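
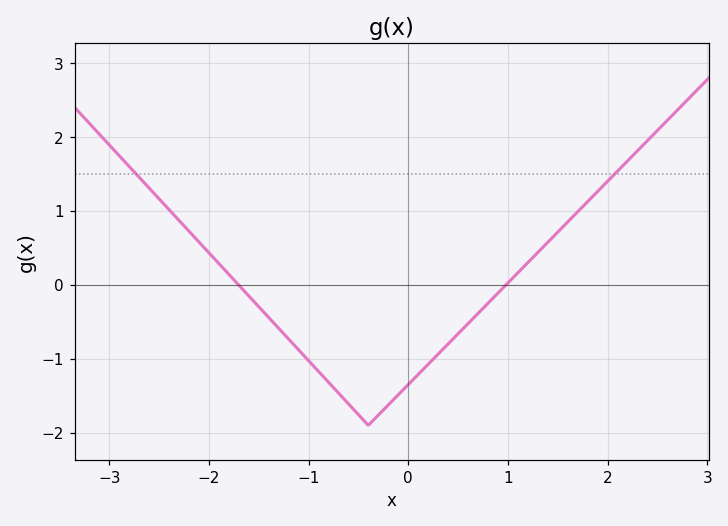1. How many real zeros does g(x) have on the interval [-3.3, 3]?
2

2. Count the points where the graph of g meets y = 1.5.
2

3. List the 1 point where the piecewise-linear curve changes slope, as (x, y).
(-0.4, -1.9)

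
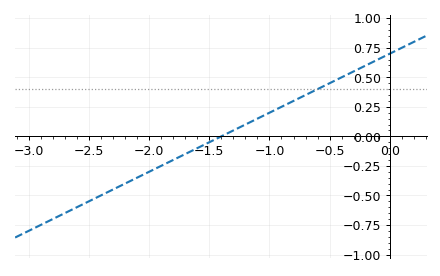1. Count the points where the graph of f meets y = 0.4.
1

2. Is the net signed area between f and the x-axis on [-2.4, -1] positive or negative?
negative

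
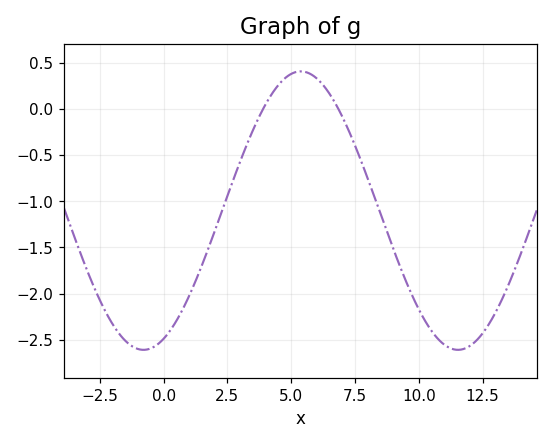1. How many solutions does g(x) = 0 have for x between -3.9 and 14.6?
2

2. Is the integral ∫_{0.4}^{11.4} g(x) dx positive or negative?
negative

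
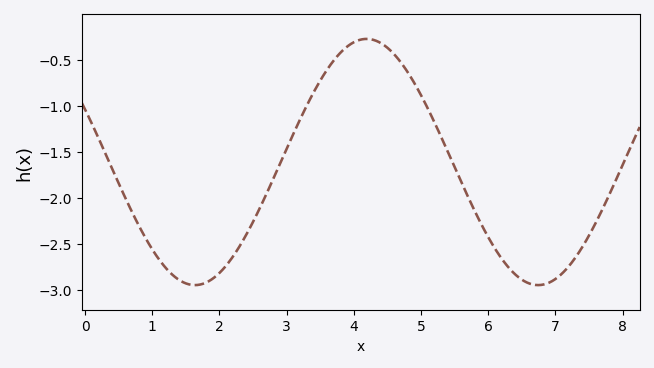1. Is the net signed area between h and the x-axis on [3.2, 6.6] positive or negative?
negative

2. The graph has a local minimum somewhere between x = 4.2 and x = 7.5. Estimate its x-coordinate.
6.74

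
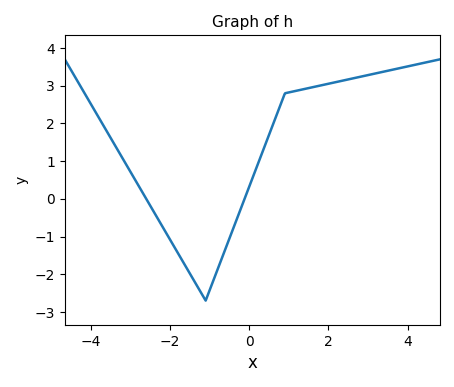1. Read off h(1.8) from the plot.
3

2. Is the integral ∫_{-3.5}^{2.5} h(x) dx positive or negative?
positive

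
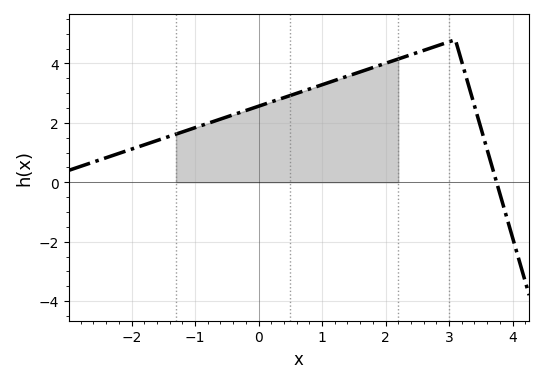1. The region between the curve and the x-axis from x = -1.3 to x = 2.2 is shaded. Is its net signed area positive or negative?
positive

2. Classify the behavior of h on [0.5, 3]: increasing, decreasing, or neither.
increasing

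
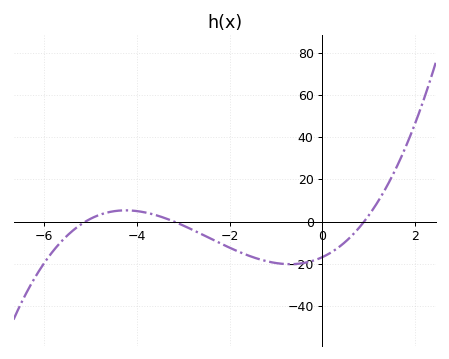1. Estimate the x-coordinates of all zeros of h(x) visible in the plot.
-5.2, -3.2, 1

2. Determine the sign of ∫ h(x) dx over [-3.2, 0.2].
negative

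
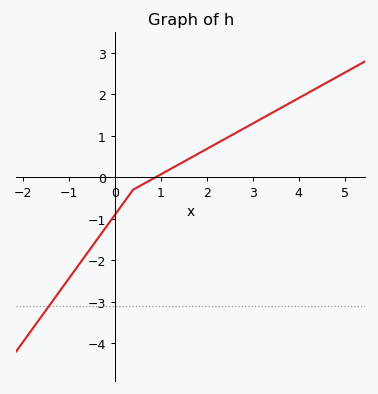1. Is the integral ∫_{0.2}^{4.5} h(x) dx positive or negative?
positive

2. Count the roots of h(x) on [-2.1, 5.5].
1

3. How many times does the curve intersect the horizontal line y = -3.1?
1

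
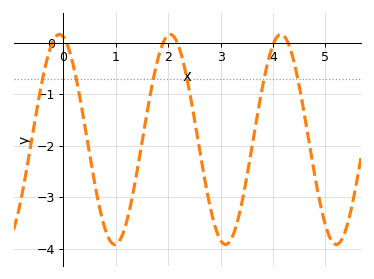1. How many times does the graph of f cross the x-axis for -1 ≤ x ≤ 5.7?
6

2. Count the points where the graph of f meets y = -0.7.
6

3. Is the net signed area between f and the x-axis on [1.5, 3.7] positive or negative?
negative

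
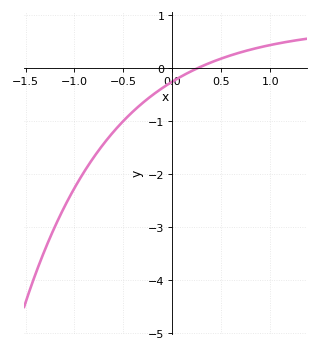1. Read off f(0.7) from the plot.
0.304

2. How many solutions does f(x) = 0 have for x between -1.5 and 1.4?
1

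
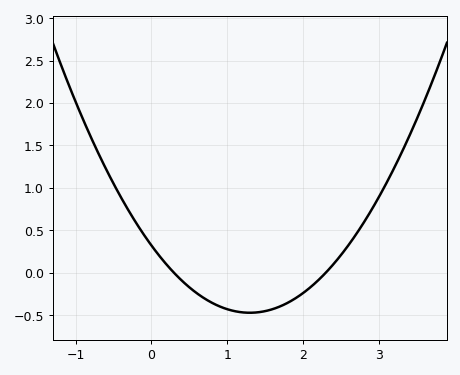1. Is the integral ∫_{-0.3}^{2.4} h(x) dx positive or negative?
negative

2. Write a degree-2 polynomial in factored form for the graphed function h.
y = 0.47(x - 0.3)(x - 2.3)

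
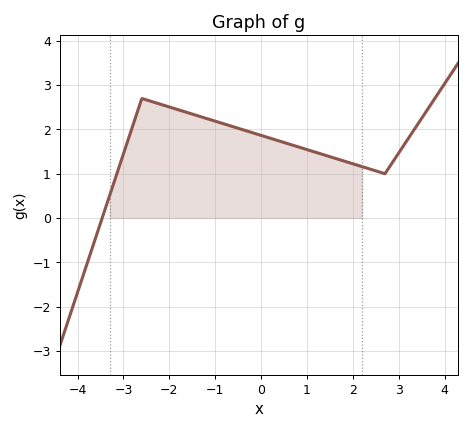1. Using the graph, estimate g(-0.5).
2.03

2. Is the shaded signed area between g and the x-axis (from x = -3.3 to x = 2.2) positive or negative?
positive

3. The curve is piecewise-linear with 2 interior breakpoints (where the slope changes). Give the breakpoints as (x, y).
(-2.6, 2.7); (2.7, 1)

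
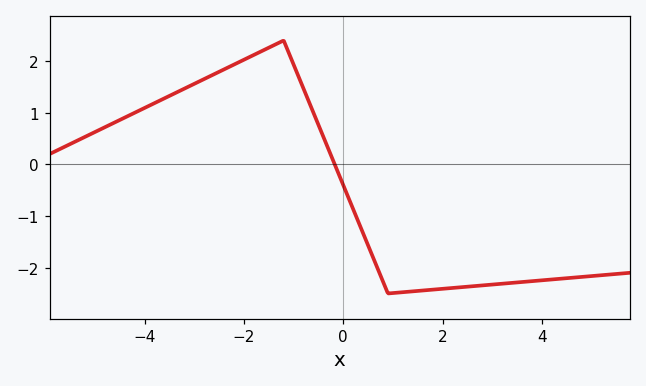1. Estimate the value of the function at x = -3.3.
1.42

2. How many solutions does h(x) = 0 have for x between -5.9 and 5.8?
1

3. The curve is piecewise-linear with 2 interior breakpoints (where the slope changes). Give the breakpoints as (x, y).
(-1.2, 2.4); (0.9, -2.5)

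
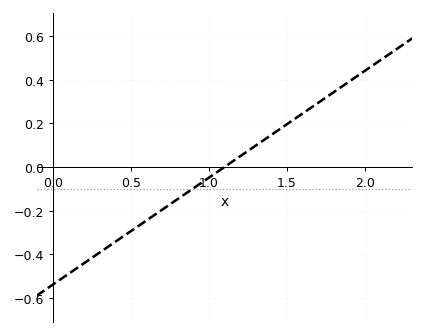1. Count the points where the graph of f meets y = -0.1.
1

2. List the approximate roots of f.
1.1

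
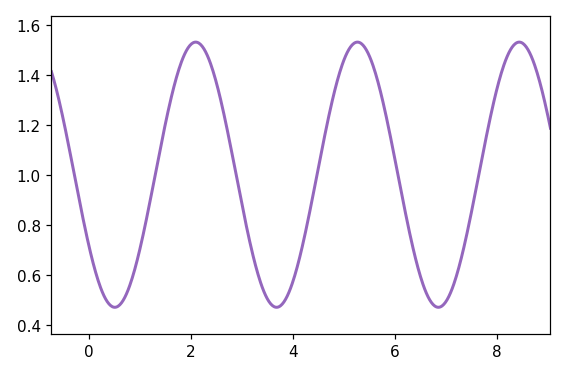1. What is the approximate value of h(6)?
1.07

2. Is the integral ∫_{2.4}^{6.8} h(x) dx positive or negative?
positive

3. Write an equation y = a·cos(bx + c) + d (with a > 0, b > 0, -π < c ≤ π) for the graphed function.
y = 0.53cos(1.98x + 2.13) + 1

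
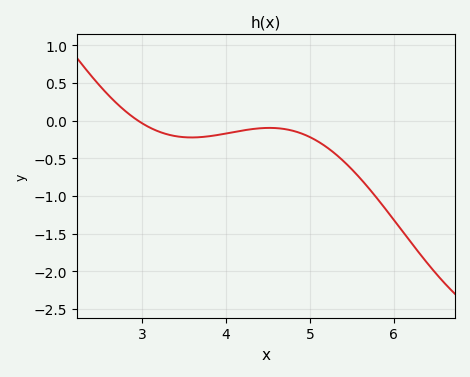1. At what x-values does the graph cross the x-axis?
3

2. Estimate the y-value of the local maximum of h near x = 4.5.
-0.1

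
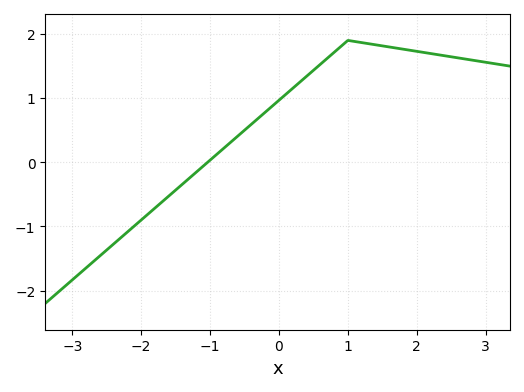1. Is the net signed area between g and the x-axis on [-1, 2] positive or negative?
positive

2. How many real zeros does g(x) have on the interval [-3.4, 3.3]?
1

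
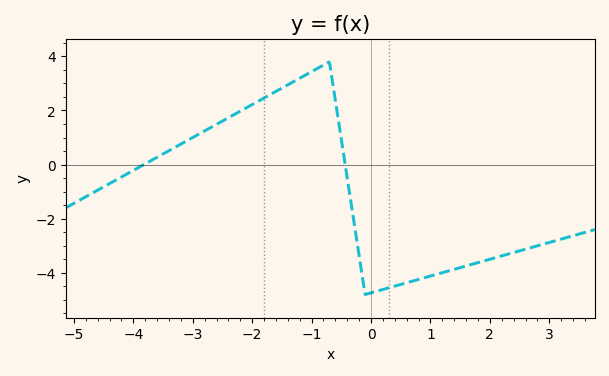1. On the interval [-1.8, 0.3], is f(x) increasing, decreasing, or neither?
neither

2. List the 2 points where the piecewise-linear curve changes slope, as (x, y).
(-0.7, 3.8); (-0.1, -4.8)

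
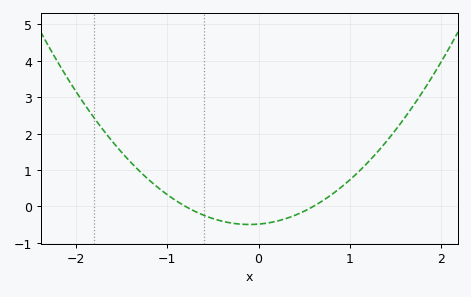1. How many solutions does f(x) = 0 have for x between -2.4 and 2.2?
2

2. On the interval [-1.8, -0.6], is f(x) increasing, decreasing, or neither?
decreasing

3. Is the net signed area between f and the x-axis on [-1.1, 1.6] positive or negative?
positive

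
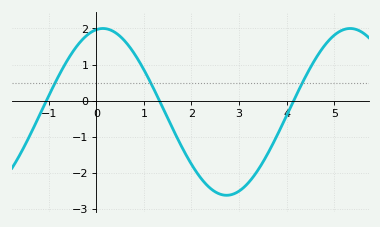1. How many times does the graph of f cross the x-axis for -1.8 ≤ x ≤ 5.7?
3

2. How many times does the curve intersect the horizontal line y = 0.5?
3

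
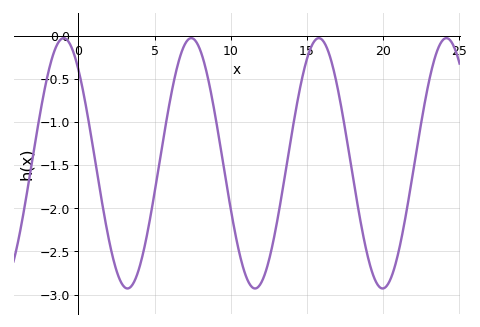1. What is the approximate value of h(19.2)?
-2.69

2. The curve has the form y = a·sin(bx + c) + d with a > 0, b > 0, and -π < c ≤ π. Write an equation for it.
y = 1.45sin(0.75x + 2.3) - 1.48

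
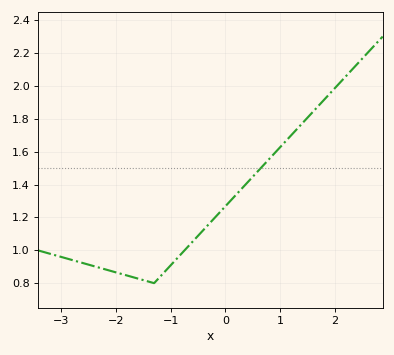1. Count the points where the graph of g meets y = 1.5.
1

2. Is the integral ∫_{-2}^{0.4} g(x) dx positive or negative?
positive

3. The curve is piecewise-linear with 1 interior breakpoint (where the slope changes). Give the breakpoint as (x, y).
(-1.3, 0.8)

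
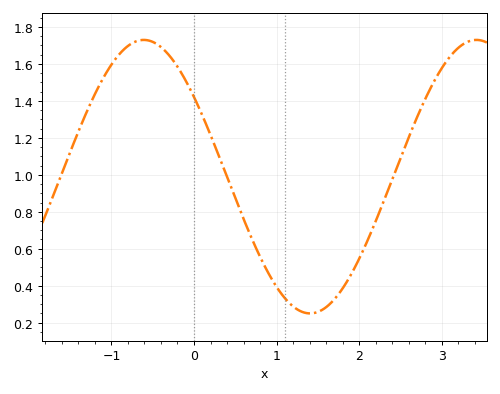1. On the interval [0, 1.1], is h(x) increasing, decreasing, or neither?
decreasing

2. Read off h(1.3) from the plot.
0.26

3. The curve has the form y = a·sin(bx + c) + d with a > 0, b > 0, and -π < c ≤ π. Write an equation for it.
y = 0.74sin(1.6x + 2.5) + 0.99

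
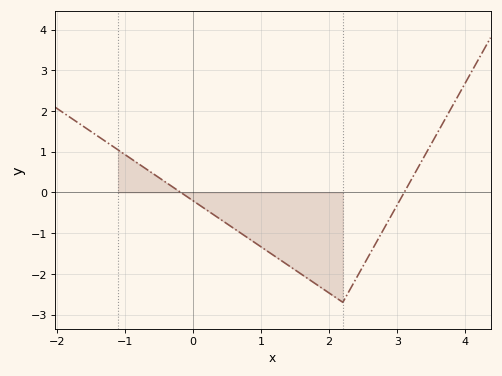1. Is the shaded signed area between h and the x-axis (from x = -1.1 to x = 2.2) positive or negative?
negative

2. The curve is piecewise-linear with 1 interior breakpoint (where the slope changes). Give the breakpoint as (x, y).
(2.2, -2.7)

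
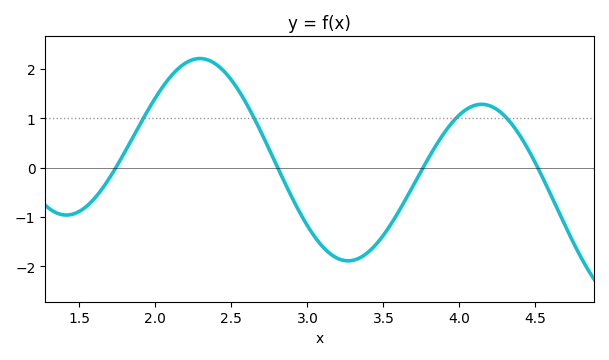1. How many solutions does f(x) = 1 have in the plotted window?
4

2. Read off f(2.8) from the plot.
0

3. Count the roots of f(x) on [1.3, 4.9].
4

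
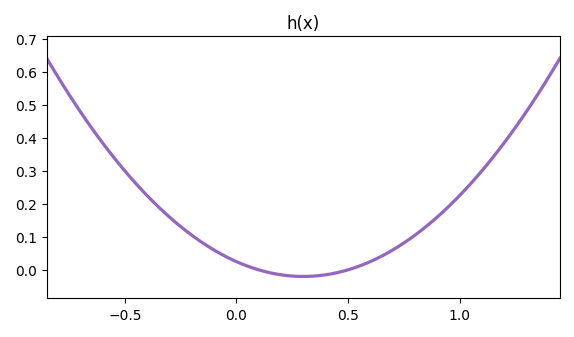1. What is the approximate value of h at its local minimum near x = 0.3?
-0.02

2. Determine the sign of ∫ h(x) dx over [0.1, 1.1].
positive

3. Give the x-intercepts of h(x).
0.1, 0.5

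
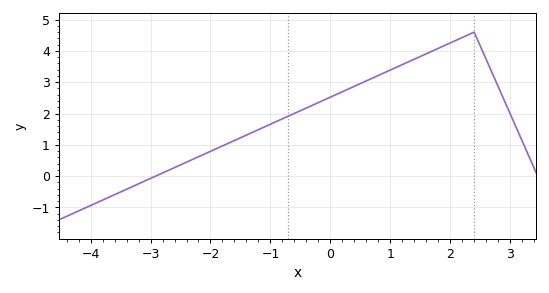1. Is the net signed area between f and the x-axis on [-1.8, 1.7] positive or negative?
positive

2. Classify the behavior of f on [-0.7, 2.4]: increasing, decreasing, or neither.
increasing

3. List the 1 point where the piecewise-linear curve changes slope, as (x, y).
(2.4, 4.6)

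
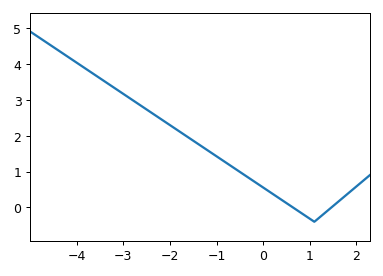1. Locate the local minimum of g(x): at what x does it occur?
1.1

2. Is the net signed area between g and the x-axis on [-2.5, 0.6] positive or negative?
positive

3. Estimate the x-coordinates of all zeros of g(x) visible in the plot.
0.64, 1.47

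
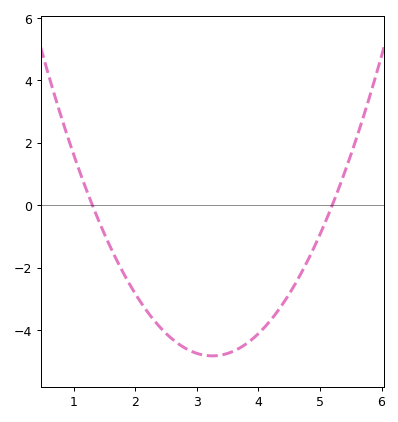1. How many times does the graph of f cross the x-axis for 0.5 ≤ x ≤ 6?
2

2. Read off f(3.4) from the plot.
-4.8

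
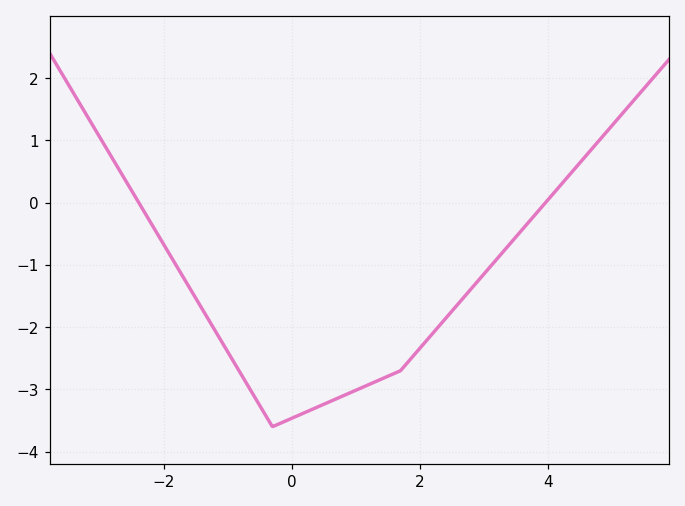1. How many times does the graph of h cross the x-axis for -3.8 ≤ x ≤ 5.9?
2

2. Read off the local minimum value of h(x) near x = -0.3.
-3.6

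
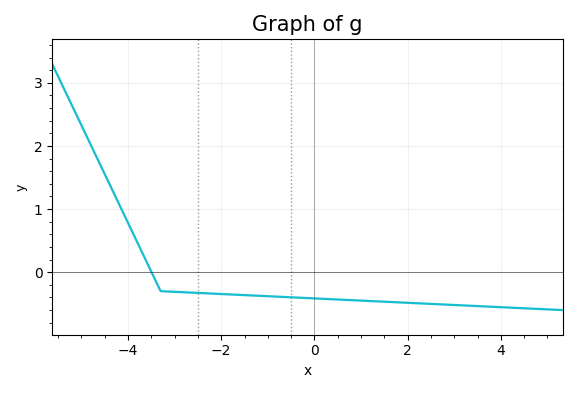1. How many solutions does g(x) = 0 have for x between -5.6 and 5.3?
1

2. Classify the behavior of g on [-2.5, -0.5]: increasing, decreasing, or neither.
decreasing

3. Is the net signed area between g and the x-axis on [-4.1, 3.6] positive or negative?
negative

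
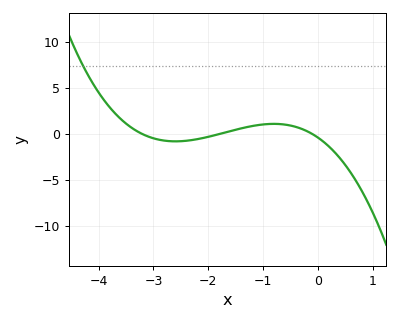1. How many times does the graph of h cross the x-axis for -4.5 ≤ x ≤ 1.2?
3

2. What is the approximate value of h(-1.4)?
0.5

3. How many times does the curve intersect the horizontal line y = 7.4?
1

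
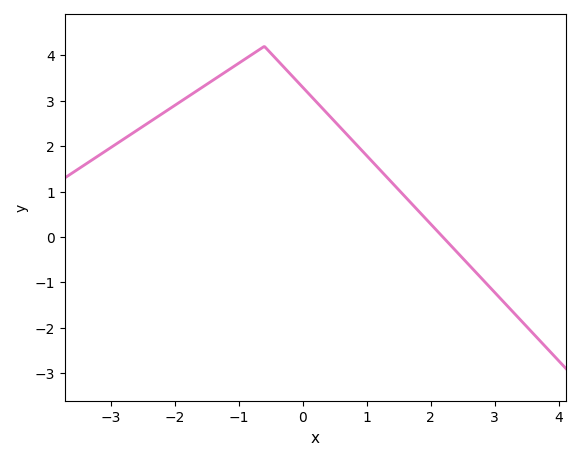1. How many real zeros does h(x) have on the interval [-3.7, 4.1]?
1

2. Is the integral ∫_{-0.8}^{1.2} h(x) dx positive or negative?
positive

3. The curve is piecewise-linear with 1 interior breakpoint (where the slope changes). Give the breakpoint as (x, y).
(-0.6, 4.2)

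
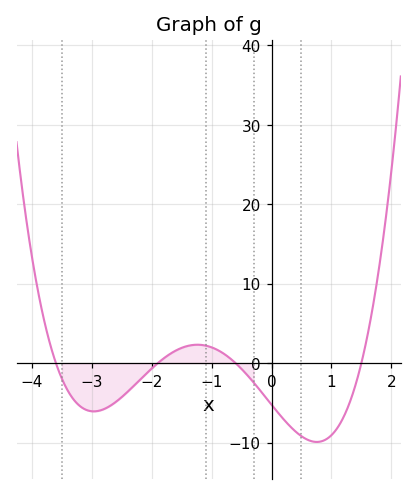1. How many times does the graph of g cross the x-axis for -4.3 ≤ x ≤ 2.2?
4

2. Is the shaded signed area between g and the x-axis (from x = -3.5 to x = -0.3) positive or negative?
negative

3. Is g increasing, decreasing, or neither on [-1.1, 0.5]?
decreasing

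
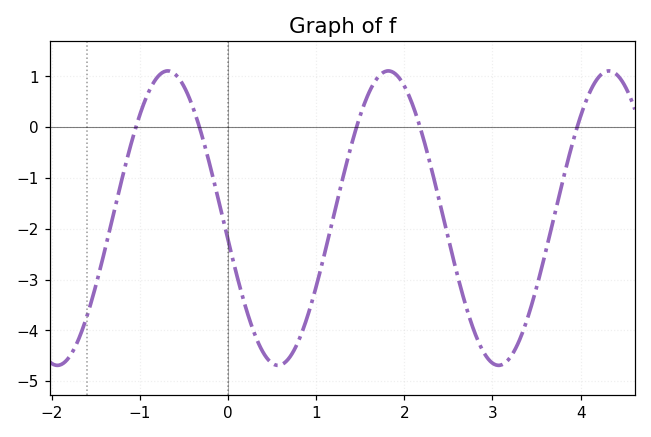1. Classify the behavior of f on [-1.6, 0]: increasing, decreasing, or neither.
neither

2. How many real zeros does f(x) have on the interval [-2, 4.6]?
5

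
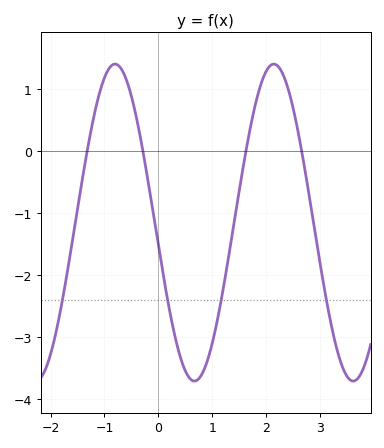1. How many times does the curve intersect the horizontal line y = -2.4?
4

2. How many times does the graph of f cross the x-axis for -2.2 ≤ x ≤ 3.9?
4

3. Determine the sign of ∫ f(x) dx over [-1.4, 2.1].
negative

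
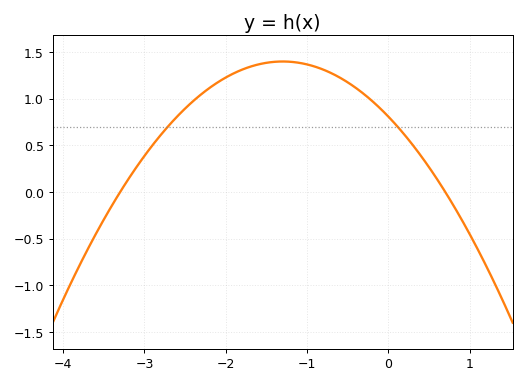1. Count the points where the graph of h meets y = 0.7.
2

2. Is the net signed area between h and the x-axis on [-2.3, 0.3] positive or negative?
positive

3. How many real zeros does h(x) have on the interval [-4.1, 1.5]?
2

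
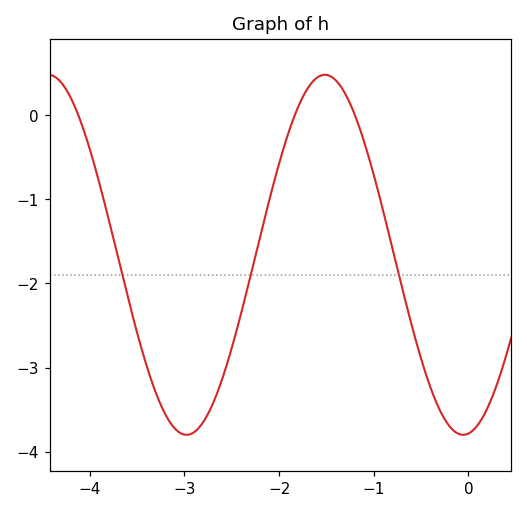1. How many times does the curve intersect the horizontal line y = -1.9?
3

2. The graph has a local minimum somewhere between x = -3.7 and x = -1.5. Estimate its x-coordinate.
-2.98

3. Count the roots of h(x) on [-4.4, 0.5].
3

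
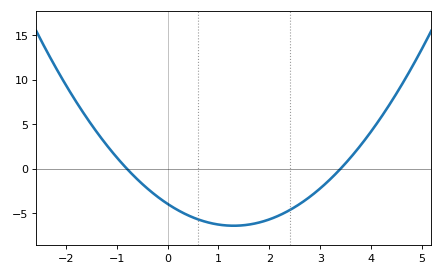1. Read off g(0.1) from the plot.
-4.5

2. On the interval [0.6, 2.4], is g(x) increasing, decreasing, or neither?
neither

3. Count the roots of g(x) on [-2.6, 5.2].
2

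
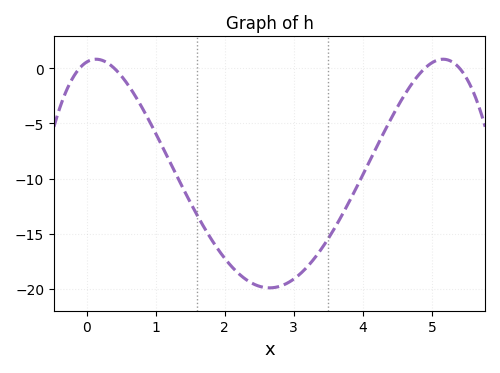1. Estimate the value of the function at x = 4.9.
0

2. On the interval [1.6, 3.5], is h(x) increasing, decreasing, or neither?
neither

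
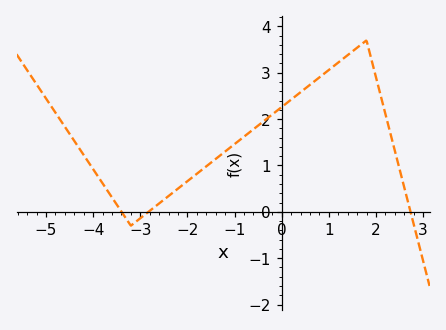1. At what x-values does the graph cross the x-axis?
-3.4, -2.8, 2.8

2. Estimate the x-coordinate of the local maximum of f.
1.8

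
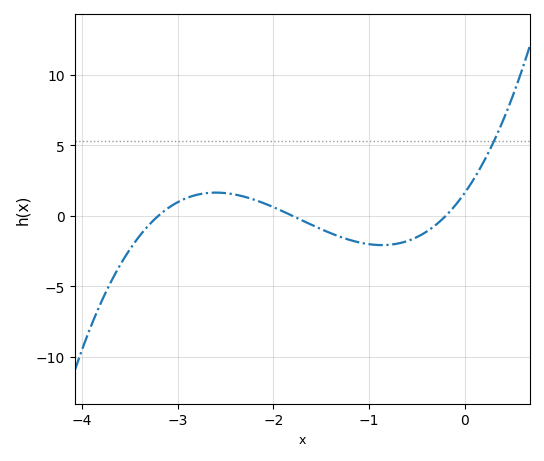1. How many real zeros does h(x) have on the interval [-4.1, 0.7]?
3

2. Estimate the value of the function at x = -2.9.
1.27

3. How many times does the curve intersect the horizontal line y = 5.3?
1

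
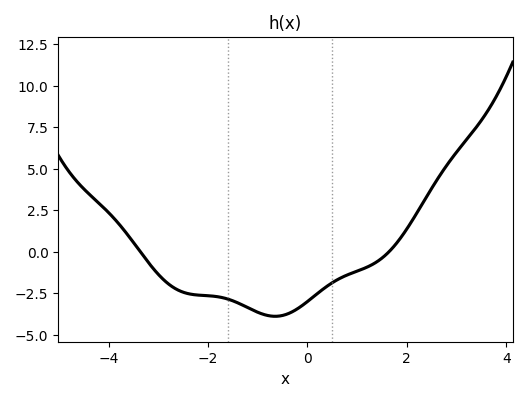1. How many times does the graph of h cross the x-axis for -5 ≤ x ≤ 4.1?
2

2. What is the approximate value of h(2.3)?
2.8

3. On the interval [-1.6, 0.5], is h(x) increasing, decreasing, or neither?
neither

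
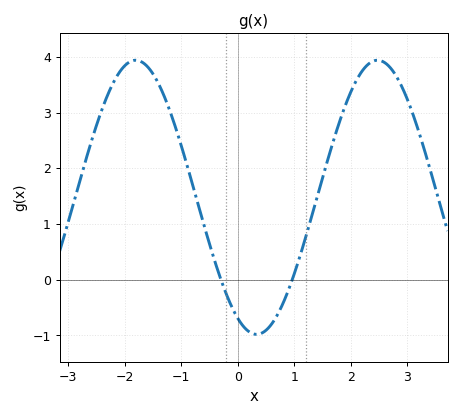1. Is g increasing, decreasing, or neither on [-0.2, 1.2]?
neither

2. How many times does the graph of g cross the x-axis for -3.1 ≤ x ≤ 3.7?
2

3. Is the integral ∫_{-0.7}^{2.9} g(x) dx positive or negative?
positive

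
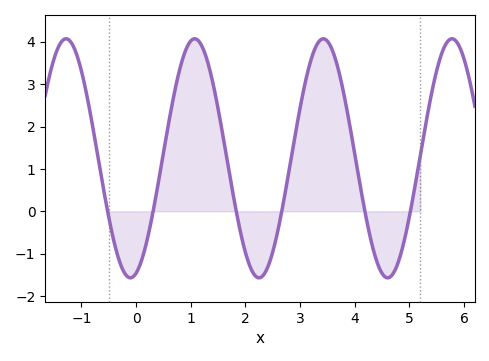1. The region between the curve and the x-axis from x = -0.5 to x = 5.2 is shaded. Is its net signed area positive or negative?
positive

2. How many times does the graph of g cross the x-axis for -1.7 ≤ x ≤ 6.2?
6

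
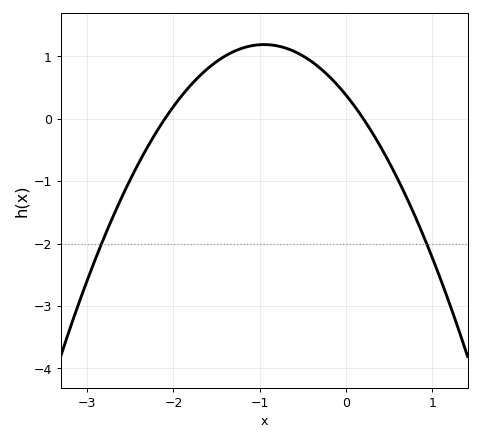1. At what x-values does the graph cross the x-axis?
-2.1, 0.2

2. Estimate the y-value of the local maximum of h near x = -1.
1.2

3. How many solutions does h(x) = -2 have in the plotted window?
2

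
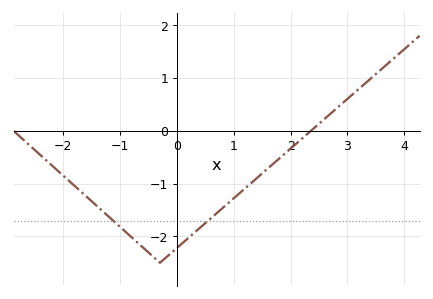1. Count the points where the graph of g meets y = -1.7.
2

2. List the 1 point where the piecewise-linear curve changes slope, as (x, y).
(-0.3, -2.5)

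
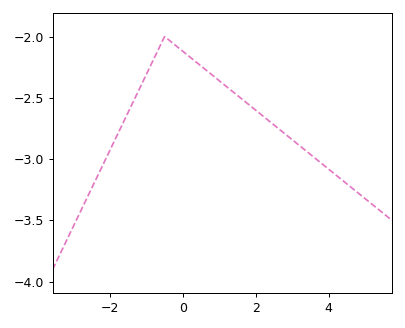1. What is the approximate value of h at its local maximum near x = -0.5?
-2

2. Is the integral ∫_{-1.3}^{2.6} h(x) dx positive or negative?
negative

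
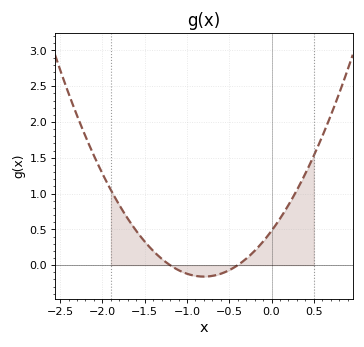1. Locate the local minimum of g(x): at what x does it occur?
-0.8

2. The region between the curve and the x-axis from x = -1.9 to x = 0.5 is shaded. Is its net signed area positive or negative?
positive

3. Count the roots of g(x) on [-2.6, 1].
2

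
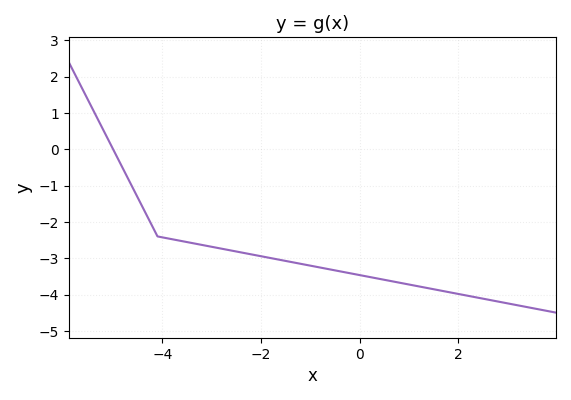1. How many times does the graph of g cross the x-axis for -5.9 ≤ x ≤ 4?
1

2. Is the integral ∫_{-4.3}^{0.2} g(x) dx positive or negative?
negative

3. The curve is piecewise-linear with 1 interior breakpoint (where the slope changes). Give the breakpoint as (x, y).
(-4.1, -2.4)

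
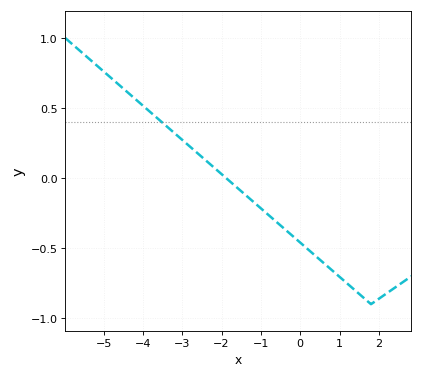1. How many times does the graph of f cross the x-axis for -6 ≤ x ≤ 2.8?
1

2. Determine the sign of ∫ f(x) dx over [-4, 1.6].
negative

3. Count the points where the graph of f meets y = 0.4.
1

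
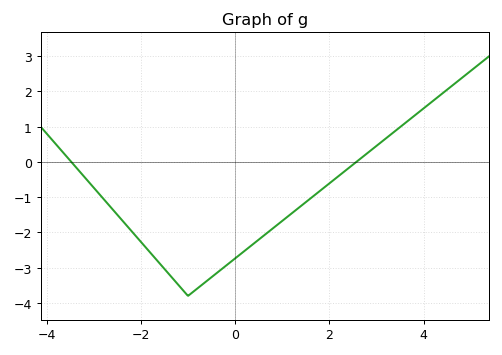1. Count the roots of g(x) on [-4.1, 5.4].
2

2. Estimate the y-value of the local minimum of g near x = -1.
-3.8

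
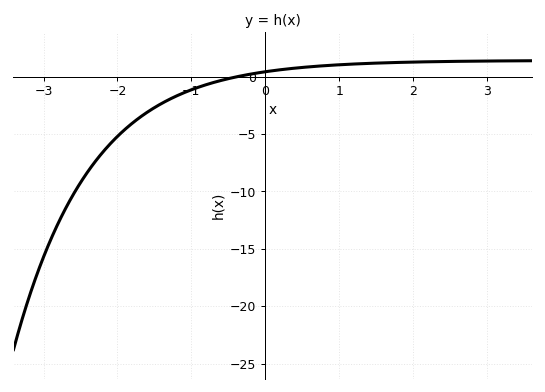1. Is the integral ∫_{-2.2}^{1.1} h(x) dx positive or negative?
negative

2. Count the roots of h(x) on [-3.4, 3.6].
1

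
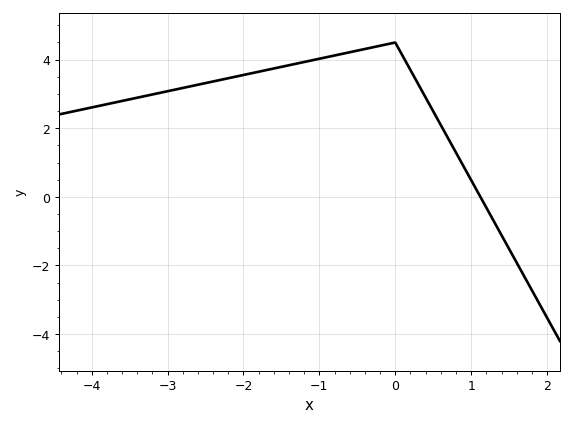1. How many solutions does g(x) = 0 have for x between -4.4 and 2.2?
1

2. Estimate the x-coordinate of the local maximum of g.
-0.001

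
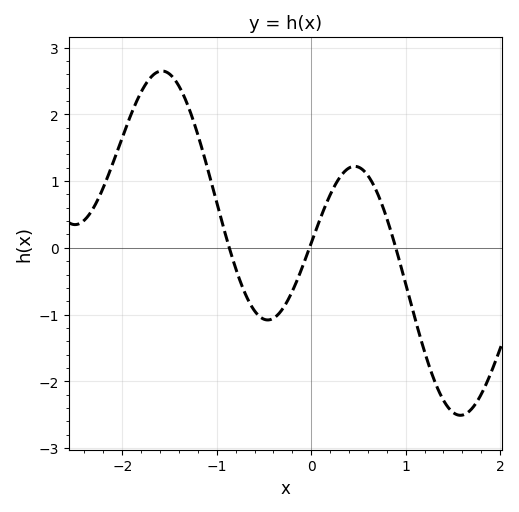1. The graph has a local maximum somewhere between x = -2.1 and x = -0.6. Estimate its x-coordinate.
-1.58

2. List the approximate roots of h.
-0.867, -0.018, 0.896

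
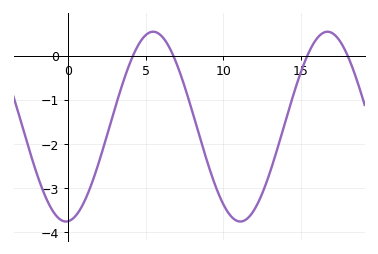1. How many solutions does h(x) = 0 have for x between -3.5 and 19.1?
4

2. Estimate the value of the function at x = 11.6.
-3.67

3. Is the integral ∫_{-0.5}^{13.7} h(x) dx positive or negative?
negative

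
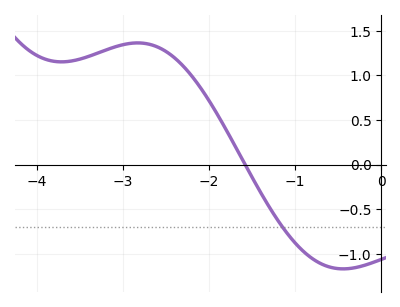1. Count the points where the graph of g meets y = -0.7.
1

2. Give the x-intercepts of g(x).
-1.58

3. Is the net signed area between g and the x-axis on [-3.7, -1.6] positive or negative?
positive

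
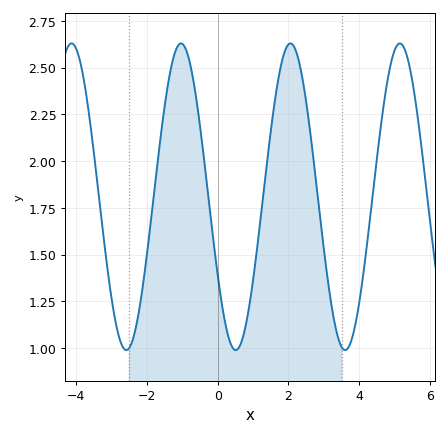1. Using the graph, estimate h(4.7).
2.32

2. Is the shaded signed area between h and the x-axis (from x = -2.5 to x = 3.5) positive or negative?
positive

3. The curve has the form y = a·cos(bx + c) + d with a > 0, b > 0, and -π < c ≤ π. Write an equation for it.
y = 0.82cos(2x + 2.1) + 1.81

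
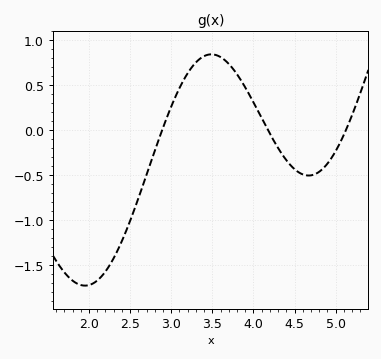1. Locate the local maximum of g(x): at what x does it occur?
3.5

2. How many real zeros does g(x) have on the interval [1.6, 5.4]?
3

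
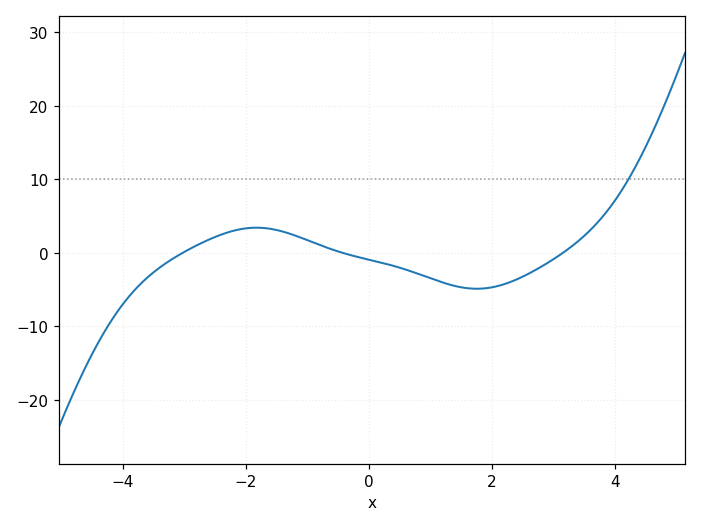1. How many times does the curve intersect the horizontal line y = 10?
1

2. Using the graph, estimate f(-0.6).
0.474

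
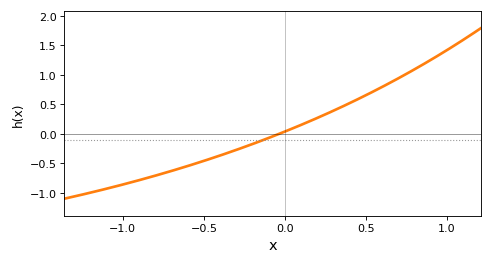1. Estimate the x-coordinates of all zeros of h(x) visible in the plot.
-0.05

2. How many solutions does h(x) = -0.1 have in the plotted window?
1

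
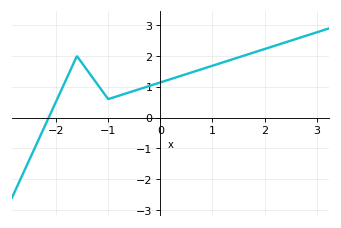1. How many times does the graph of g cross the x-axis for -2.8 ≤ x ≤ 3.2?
1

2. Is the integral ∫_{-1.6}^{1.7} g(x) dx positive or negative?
positive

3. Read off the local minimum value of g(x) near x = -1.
0.601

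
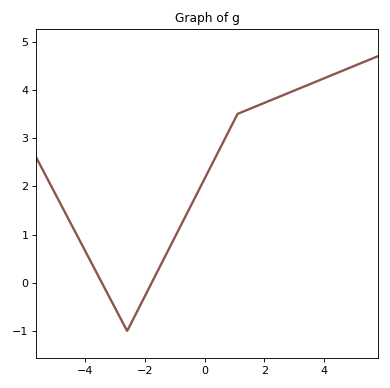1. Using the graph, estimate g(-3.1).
-0.4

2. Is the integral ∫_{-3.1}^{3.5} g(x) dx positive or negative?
positive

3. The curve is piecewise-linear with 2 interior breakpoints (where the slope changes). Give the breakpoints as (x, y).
(-2.6, -1); (1.1, 3.5)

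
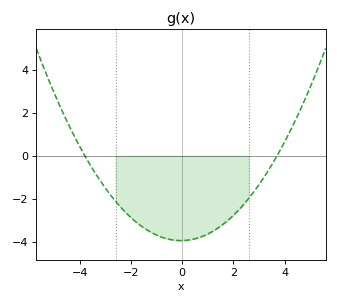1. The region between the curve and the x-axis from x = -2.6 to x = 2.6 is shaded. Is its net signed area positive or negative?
negative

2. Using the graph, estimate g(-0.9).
-3.8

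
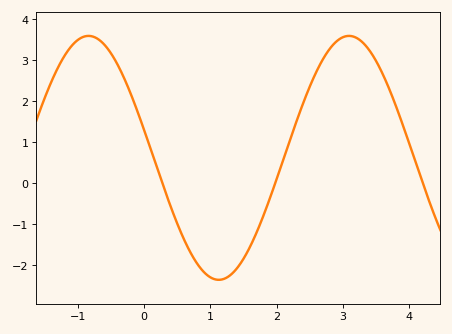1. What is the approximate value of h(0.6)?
-1.4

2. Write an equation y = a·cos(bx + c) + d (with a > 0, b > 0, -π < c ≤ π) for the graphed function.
y = 2.97cos(1.6x + 1.3) + 0.62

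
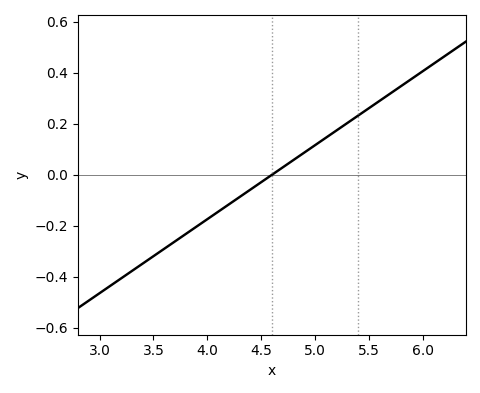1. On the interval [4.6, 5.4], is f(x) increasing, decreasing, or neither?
increasing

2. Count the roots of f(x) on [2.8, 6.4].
1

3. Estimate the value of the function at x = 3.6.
-0.29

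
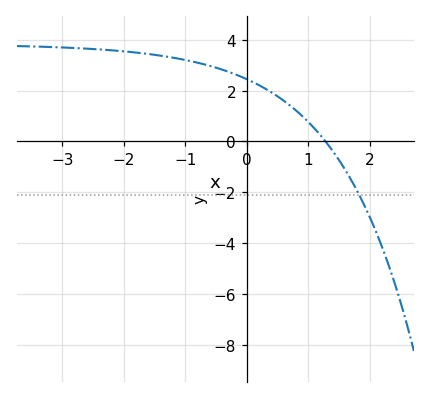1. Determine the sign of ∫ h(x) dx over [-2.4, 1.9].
positive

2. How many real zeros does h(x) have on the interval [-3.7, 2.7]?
1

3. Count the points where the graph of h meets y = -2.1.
1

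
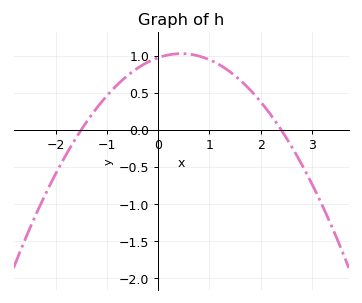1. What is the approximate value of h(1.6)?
0.65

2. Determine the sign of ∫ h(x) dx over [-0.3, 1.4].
positive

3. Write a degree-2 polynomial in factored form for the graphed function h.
y = -0.27(x + 1.5)(x - 2.4)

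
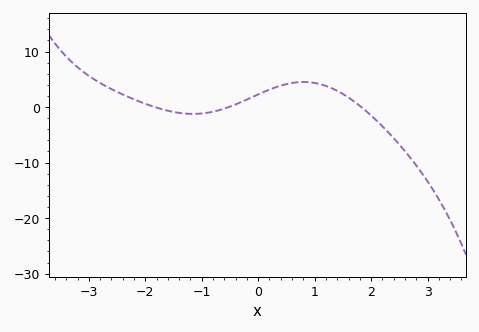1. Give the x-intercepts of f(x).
-1.83, -0.52, 1.83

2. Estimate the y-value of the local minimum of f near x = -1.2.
-1.24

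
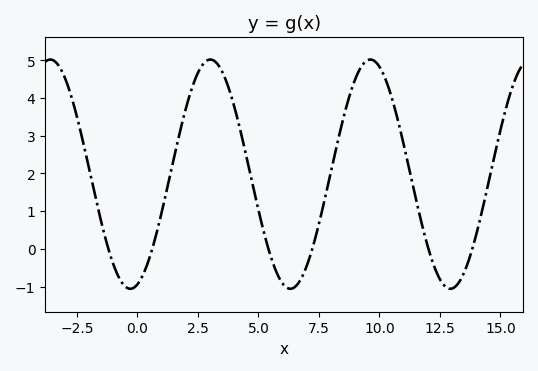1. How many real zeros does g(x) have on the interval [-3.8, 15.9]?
6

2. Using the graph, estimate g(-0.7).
-0.8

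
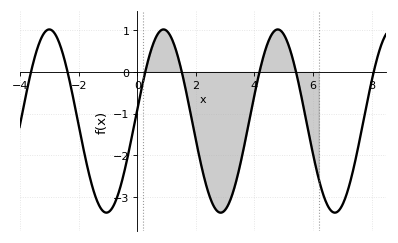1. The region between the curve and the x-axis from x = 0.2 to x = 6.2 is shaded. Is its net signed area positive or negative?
negative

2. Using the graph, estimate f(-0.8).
-3.2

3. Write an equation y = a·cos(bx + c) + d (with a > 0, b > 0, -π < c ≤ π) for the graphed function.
y = 2.2cos(1.6x - 1.4) - 1.18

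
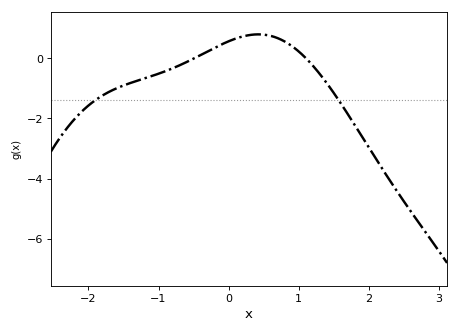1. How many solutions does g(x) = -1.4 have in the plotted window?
2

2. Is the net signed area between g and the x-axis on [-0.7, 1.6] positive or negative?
positive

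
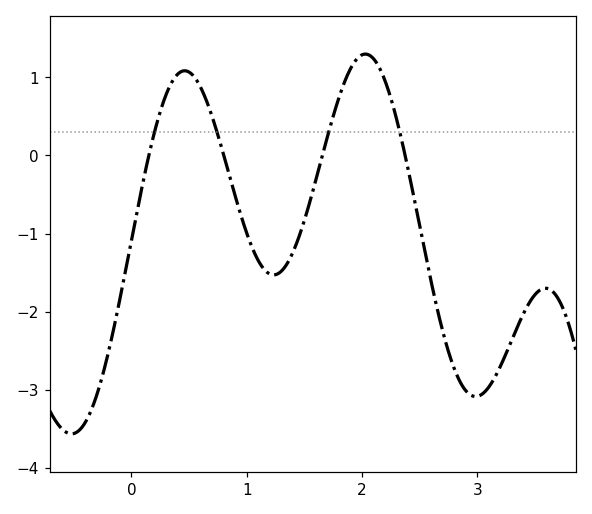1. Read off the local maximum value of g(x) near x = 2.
1.3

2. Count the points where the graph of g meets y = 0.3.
4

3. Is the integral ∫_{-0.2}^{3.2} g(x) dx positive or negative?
negative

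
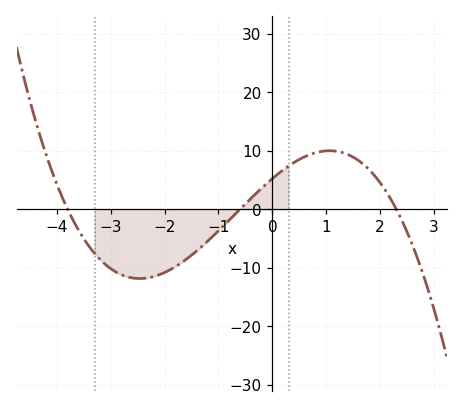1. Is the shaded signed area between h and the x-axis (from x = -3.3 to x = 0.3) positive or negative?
negative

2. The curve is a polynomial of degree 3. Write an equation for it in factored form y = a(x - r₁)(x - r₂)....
y = -1(x + 3.8)(x + 0.6)(x - 2.3)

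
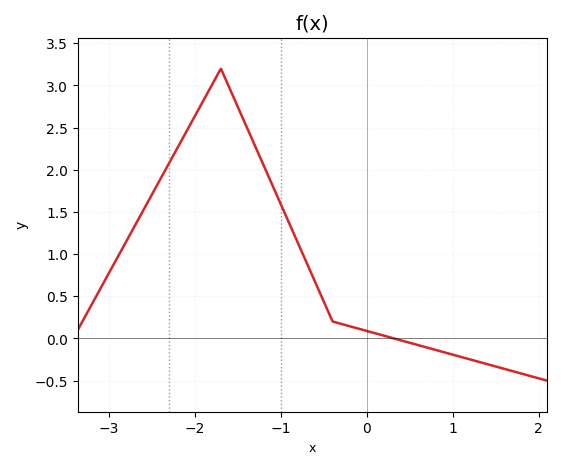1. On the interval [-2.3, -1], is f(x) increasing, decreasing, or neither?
neither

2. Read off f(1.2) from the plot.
-0.249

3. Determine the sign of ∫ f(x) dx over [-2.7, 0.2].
positive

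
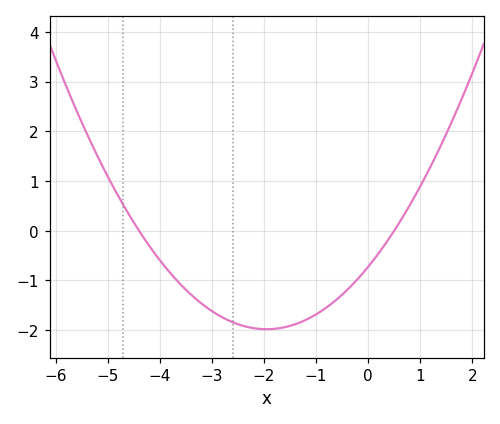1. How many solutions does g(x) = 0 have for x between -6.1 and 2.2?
2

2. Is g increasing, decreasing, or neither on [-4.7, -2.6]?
decreasing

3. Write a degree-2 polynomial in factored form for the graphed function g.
y = 0.33(x + 4.4)(x - 0.5)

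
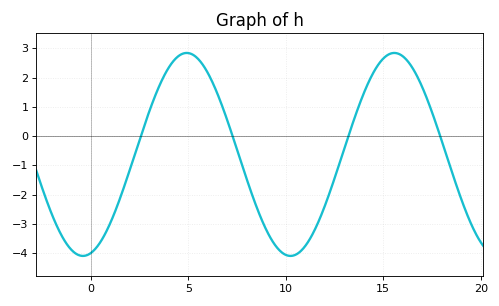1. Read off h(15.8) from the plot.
2.81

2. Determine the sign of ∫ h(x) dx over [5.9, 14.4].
negative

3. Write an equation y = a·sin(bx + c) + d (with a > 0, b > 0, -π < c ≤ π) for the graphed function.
y = 3.47sin(0.59x - 1.33) - 0.63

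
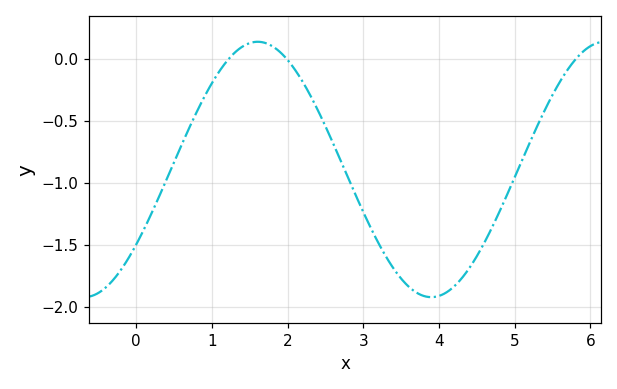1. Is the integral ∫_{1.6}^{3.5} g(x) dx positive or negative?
negative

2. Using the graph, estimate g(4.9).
-1.1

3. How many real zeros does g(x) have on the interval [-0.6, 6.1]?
3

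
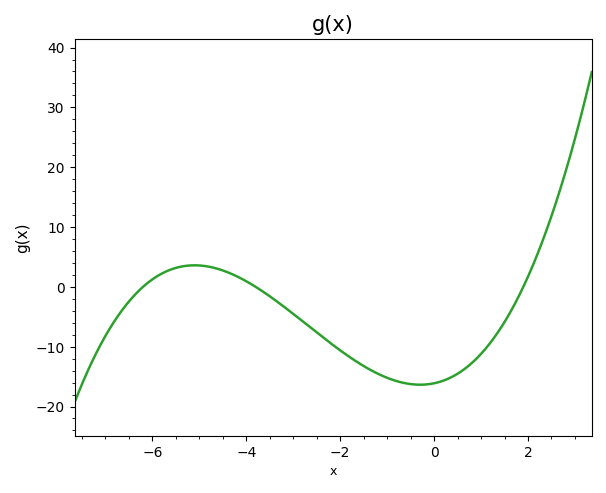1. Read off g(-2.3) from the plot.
-8.85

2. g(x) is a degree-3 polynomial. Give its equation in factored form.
y = 0.36(x + 6.2)(x + 3.8)(x - 1.9)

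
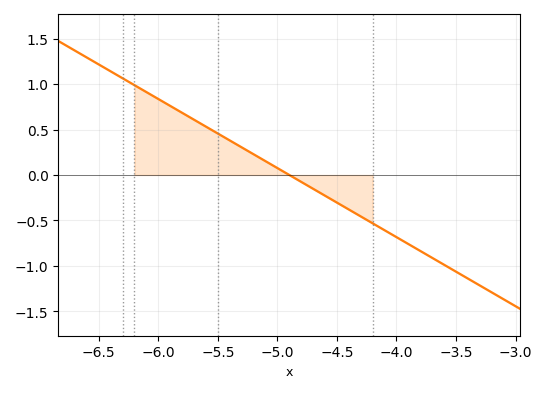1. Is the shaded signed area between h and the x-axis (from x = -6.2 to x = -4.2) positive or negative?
positive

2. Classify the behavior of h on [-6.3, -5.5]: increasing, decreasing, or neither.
decreasing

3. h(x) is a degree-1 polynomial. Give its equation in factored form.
y = -0.76(x + 4.9)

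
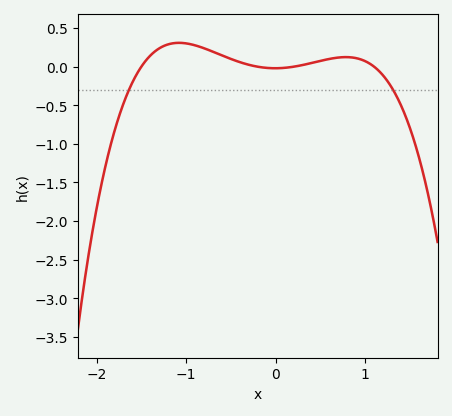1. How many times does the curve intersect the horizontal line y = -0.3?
2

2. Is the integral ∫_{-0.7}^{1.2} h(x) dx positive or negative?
positive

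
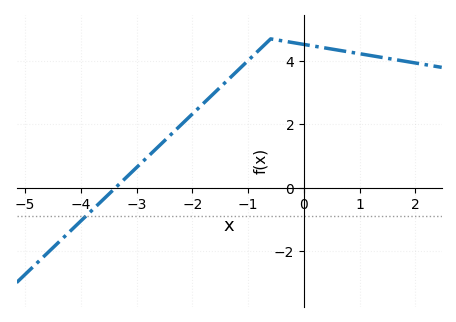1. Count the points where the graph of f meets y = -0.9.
1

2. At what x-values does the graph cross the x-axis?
-3.4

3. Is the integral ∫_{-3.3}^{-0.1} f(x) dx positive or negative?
positive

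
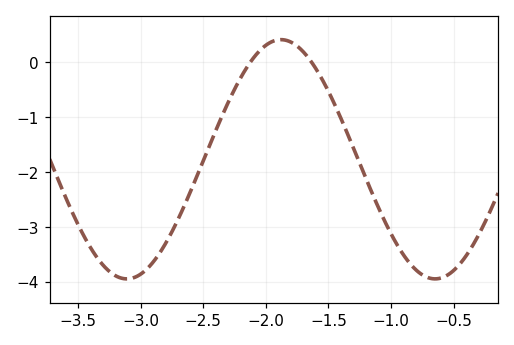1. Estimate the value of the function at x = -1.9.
0.407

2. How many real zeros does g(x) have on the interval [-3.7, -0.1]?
2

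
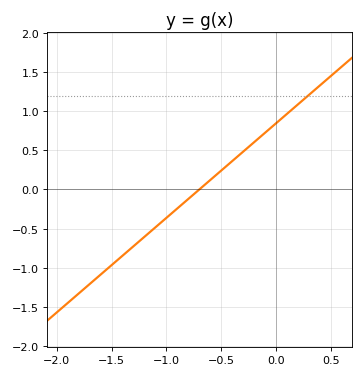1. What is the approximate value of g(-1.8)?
-1.35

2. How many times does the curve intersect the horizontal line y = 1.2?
1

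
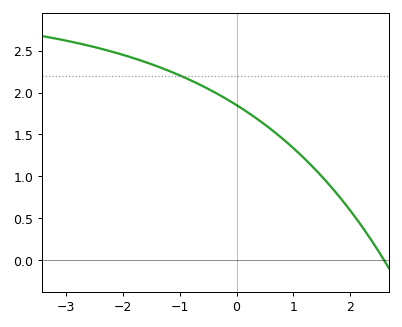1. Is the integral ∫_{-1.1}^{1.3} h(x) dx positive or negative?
positive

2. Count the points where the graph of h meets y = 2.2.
1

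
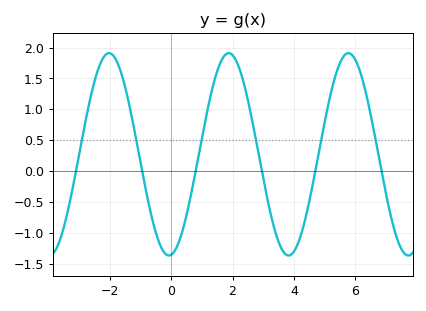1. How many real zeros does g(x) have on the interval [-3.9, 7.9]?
6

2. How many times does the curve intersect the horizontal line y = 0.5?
6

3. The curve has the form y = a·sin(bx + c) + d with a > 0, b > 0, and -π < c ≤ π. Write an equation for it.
y = 1.64sin(1.61x - 1.45) + 0.27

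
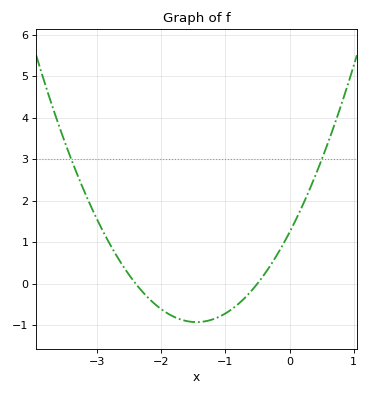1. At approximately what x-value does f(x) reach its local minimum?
-1.45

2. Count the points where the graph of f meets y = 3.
2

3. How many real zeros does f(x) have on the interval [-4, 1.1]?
2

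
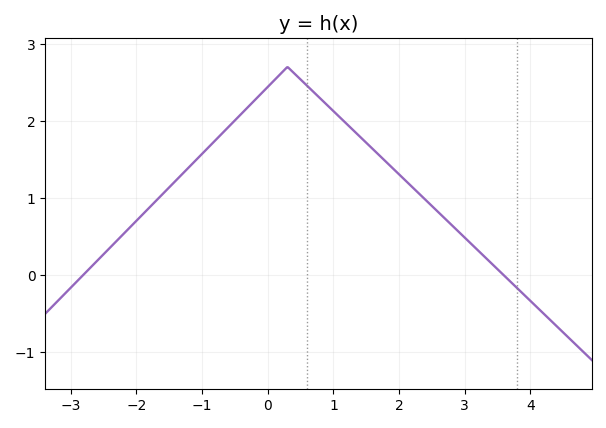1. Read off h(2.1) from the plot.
1.22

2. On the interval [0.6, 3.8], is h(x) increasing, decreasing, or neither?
decreasing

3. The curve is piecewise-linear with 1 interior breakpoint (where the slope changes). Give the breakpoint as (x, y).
(0.3, 2.7)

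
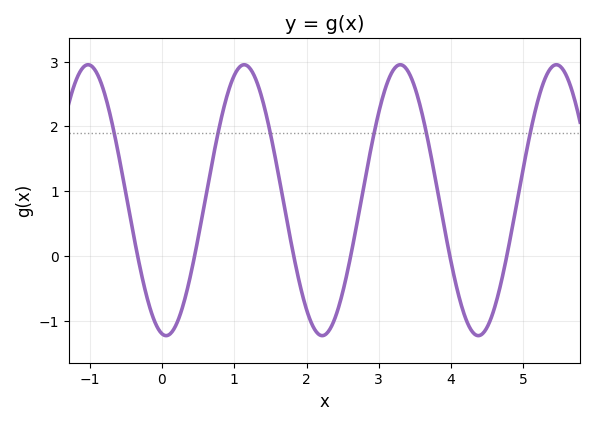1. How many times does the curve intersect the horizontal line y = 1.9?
6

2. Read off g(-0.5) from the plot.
0.972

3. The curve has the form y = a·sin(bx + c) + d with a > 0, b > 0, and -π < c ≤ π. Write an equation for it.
y = 2.09sin(2.91x - 1.74) + 0.86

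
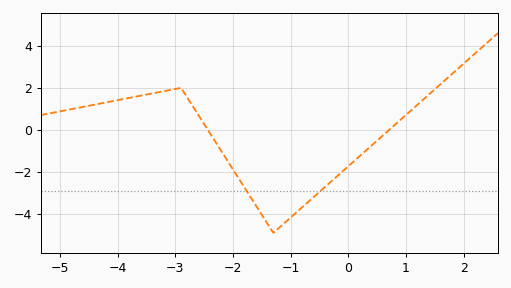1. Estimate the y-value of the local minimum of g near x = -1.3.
-4.8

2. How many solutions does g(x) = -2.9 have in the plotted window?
2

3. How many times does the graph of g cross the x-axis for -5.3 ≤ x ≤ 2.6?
2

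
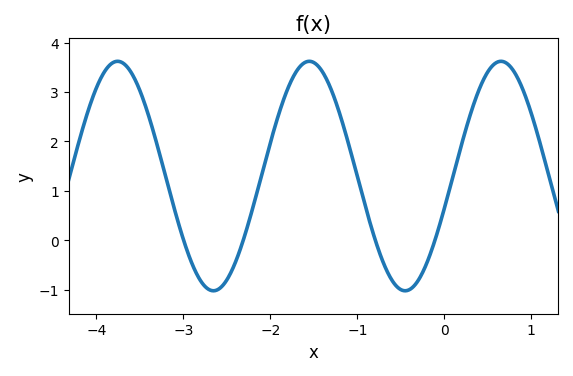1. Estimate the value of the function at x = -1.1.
1.95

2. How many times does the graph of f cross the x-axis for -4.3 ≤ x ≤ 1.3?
4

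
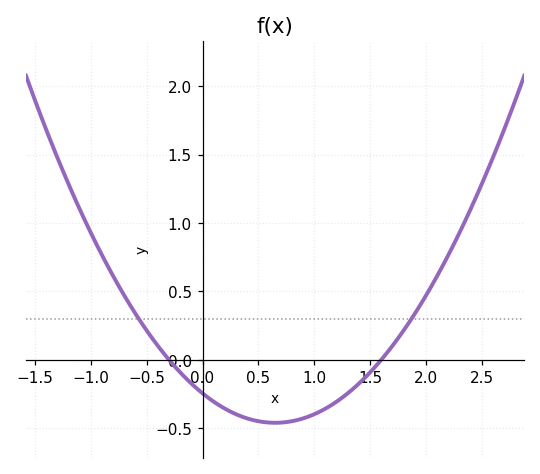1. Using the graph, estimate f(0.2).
-0.35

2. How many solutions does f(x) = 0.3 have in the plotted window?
2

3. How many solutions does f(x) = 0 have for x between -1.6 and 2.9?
2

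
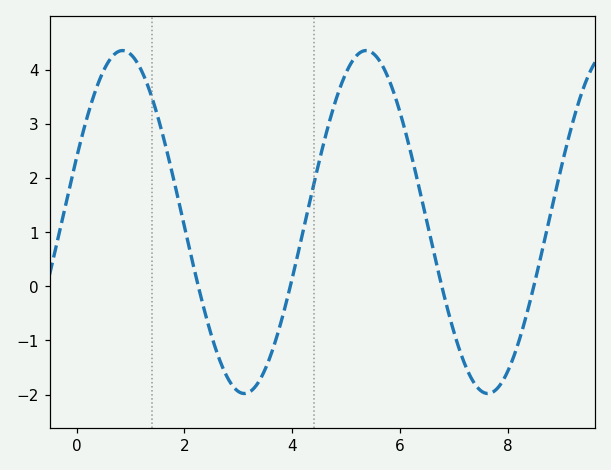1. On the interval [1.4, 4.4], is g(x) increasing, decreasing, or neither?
neither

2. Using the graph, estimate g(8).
-1.6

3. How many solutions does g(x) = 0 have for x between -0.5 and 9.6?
4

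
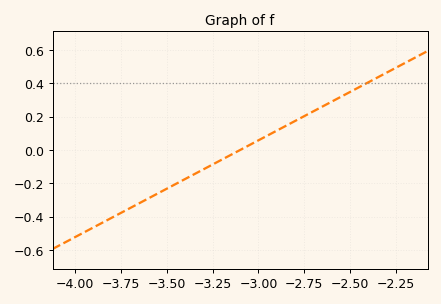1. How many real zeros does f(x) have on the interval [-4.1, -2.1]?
1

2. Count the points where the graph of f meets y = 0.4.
1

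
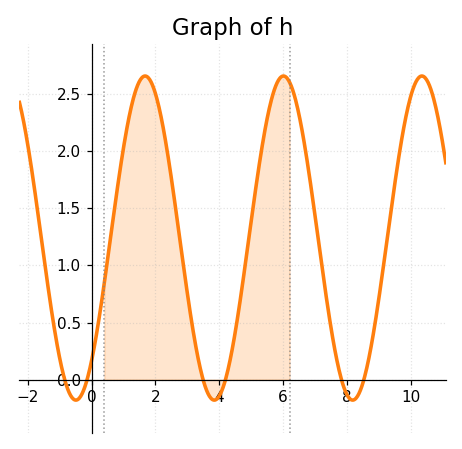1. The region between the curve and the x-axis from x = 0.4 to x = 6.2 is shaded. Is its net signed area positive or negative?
positive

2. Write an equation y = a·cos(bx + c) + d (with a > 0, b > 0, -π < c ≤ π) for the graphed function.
y = 1.42cos(1.4x - 2.4) + 1.24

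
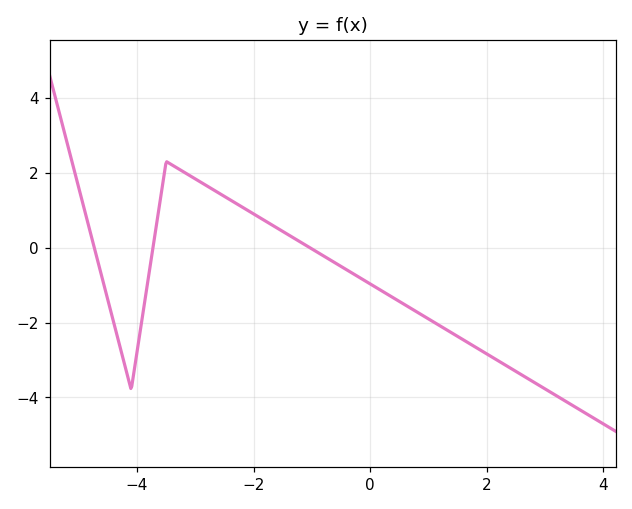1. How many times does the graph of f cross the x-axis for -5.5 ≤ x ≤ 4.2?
3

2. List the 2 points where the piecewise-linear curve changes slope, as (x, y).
(-4.1, -3.8); (-3.5, 2.3)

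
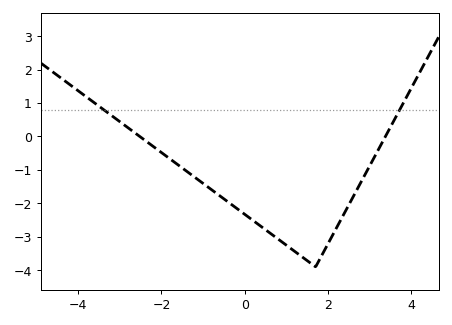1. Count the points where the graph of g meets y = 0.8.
2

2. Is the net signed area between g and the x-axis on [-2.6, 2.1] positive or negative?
negative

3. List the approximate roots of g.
-2.6, 3.4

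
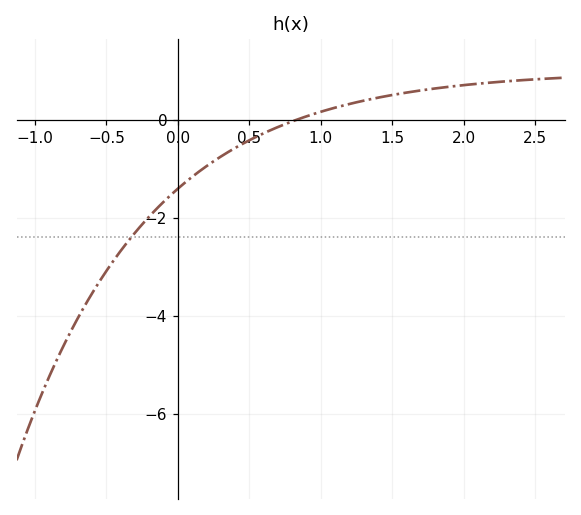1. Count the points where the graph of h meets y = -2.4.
1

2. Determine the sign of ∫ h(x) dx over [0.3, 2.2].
positive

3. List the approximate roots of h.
0.835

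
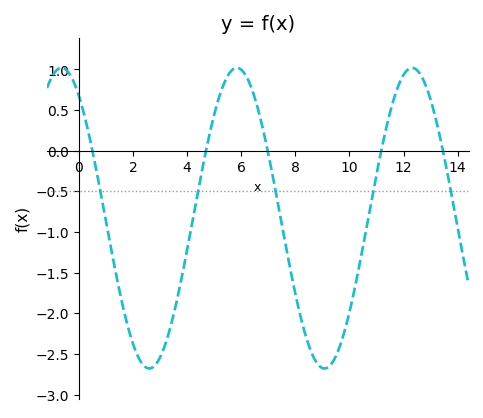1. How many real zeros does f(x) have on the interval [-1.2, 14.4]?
5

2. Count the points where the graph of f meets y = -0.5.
5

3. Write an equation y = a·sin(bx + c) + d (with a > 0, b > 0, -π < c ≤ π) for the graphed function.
y = 1.85sin(0.97x + 2.2) - 0.83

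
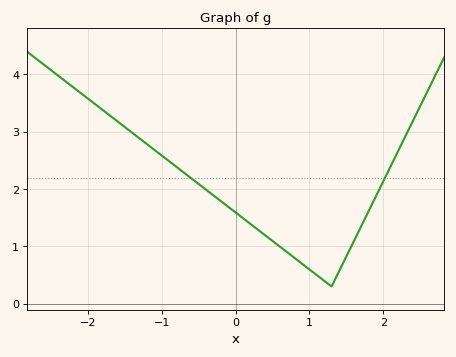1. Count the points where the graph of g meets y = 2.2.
2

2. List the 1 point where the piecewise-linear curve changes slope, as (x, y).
(1.3, 0.3)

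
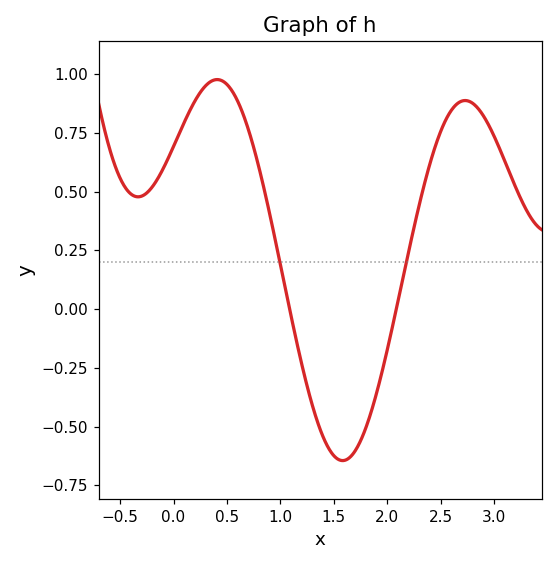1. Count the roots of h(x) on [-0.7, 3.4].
2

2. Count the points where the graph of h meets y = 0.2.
2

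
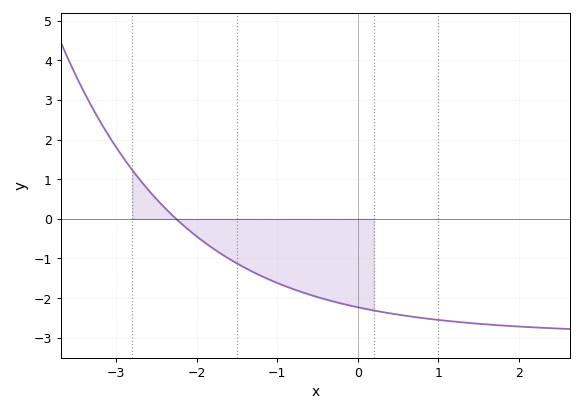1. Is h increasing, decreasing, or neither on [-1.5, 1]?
decreasing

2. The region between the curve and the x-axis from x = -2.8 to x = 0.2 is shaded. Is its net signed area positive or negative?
negative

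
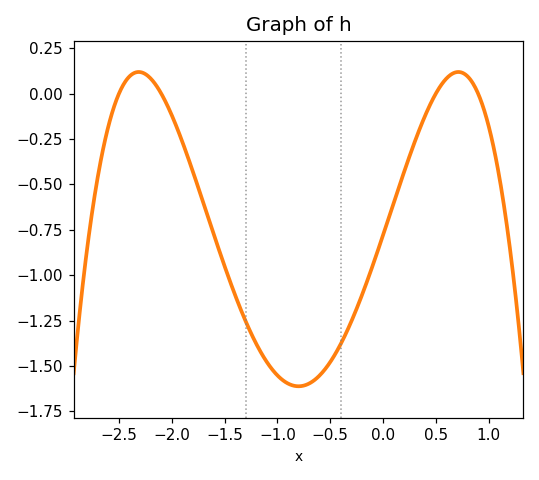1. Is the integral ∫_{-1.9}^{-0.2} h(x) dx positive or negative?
negative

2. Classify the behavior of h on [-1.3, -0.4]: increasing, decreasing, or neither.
neither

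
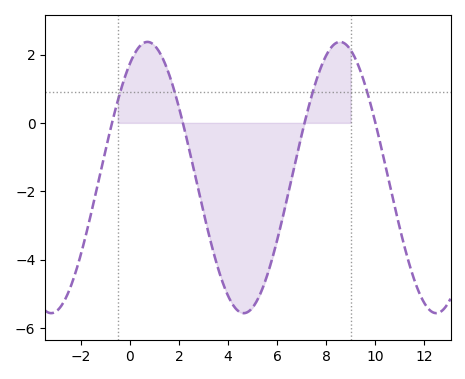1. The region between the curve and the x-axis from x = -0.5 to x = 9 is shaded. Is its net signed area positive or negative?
negative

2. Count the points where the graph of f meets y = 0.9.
4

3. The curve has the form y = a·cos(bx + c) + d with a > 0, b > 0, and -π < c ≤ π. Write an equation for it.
y = 3.97cos(0.8x - 0.57) - 1.6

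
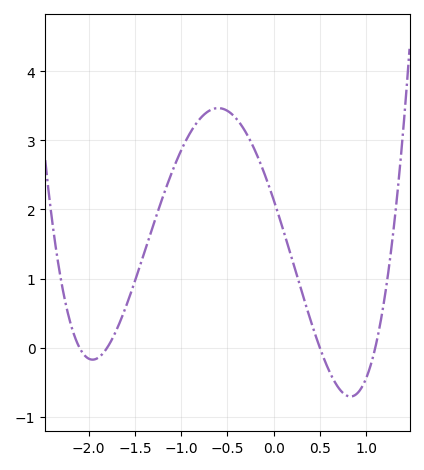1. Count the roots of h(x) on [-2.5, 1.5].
4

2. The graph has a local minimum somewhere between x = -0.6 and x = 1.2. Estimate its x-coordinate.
0.832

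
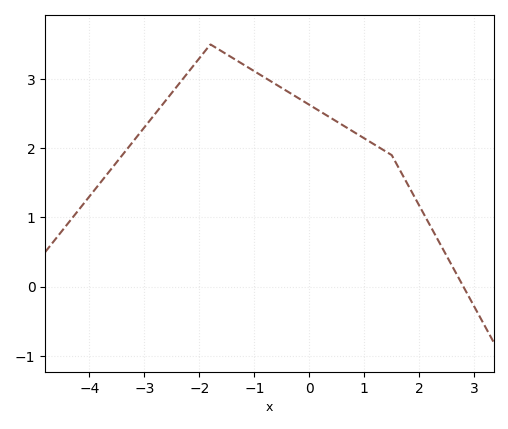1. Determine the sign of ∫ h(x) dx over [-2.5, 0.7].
positive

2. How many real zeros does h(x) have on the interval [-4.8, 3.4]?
1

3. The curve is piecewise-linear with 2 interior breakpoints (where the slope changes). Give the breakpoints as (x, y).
(-1.8, 3.5); (1.5, 1.9)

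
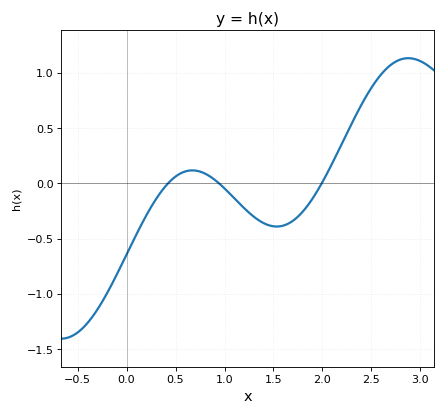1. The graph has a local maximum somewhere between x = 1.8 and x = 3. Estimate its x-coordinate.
2.88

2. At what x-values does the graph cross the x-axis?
0.424, 0.943, 1.99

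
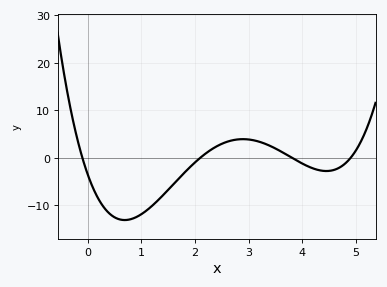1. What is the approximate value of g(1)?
-12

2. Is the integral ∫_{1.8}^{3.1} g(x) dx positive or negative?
positive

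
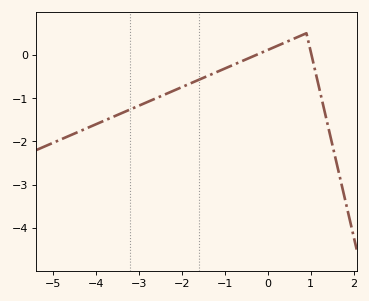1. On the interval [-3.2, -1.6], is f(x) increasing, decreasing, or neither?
increasing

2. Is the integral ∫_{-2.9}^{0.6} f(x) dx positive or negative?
negative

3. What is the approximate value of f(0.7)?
0.4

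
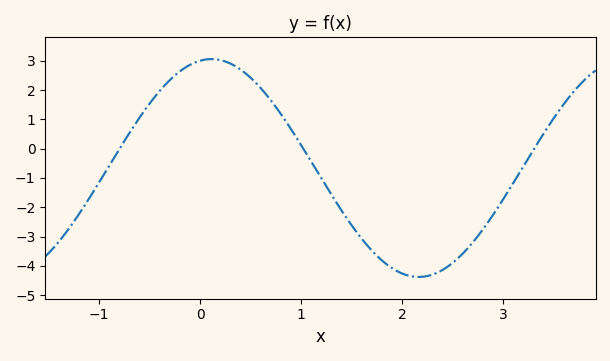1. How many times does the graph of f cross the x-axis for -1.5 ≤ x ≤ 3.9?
3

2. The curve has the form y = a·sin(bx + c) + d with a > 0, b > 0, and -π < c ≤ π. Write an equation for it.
y = 3.72sin(1.53x + 1.4) - 0.66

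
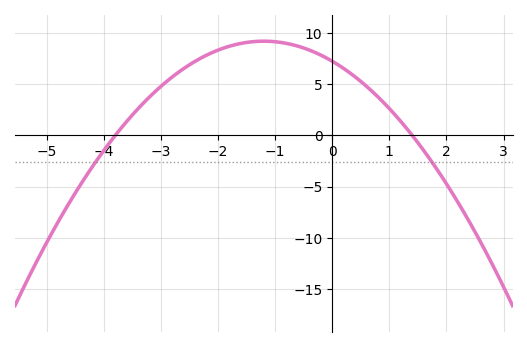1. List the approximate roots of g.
-3.8, 1.4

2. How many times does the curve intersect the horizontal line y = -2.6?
2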